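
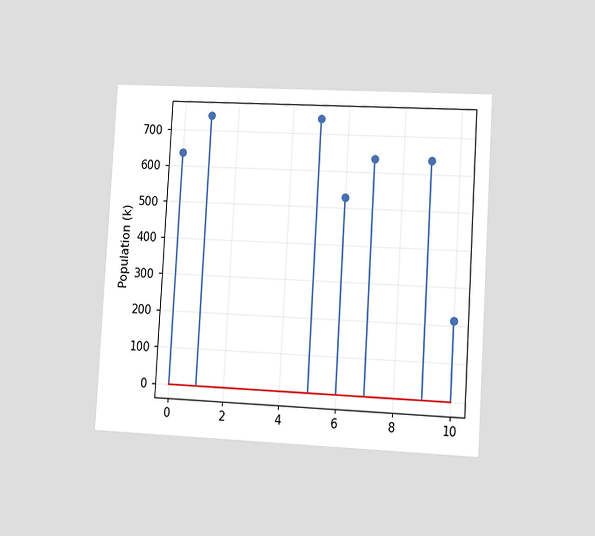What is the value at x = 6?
The chart is tilted about 3° clockwise and viewed slightly from the right. The stem at x=6 reaches 530k.

530k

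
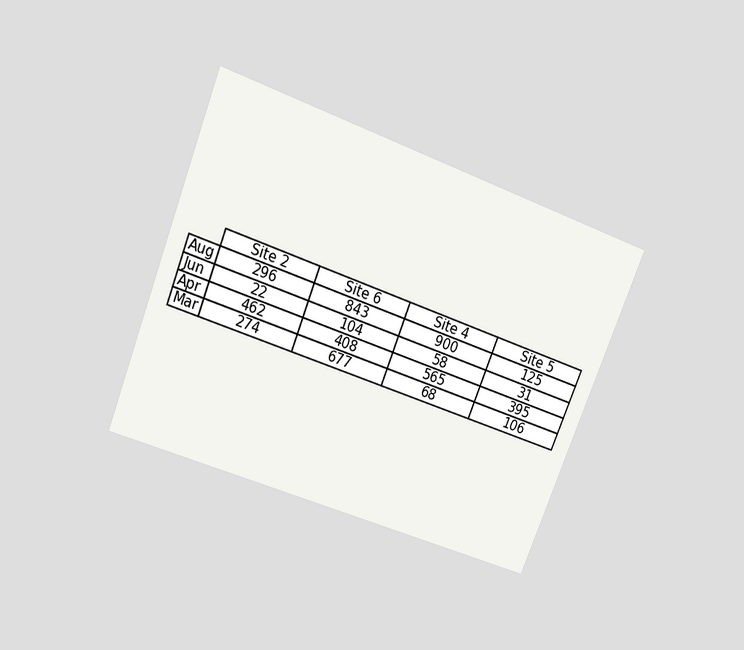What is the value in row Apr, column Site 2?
462

The chart is tilted about 21° clockwise and viewed slightly from above. The (Apr, Site 2) cell reads 462.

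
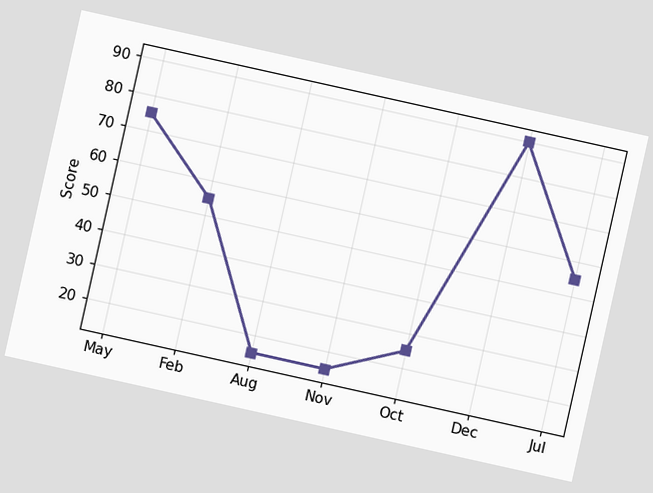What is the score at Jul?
The chart is tilted about 13° clockwise. At Jul, the line is at 55.

55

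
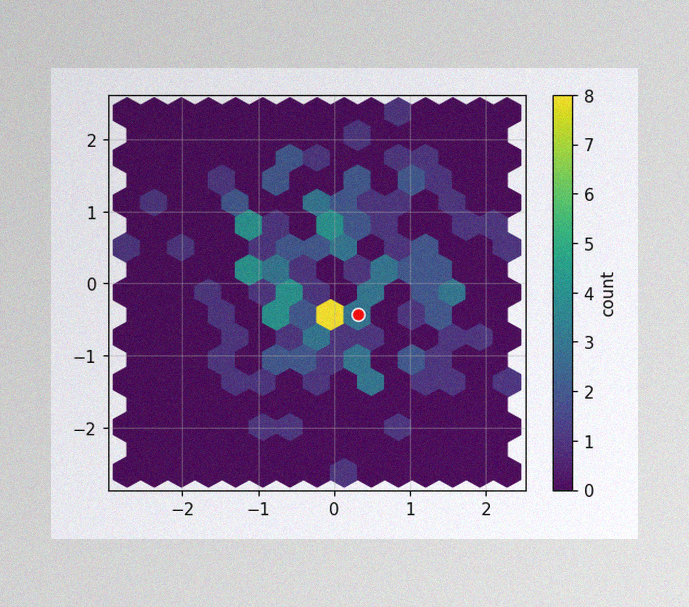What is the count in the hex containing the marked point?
The image has some photo noise and uneven lighting. The marked hex reads 3 on the colorbar.

3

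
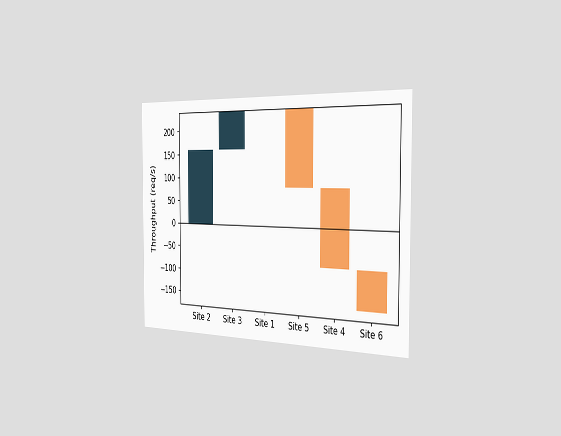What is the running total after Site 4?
-80req/s

The chart is viewed slightly from the right. After Site 4 the running total reaches -80req/s.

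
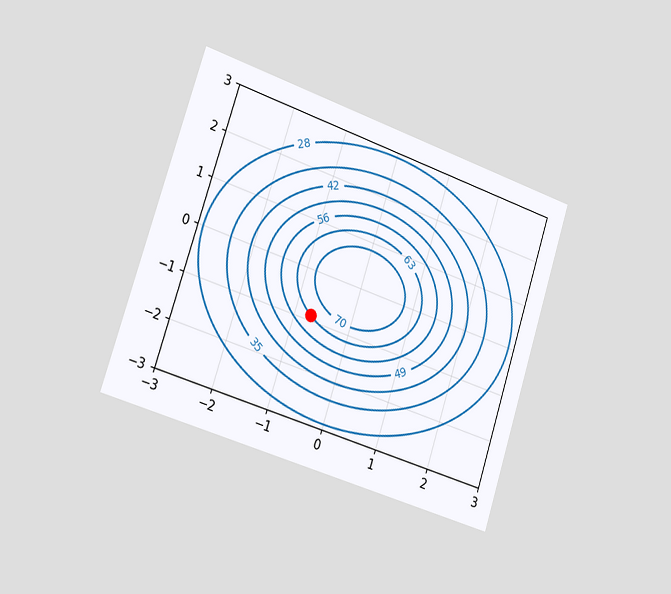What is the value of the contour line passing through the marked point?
63

The chart is tilted about 18° clockwise and viewed slightly from the left. The marked point sits on the contour labelled 63.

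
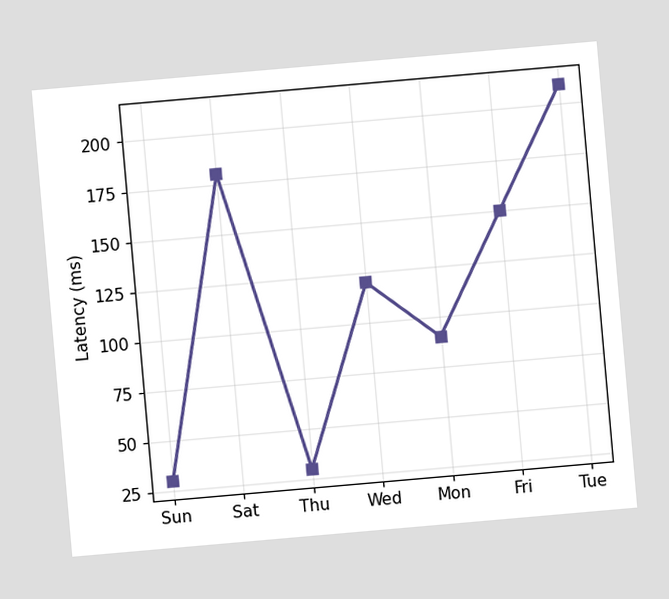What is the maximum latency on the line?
The chart is tilted about 5° counter-clockwise. The highest point is at Tue, and reading across to the y-axis gives 210ms.

210ms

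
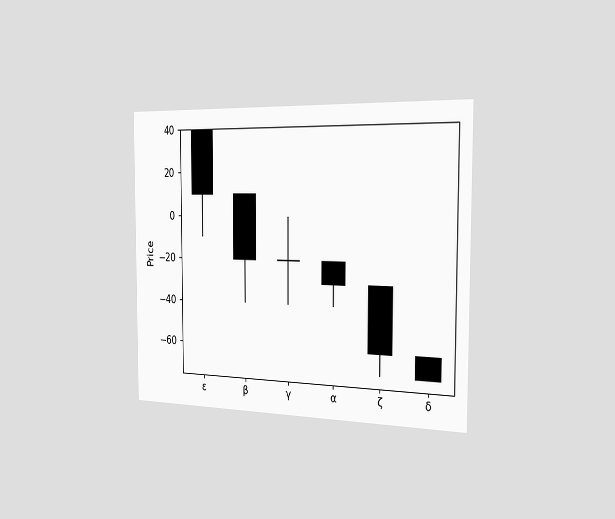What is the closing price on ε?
The chart is viewed slightly from the right. The ε candle closes at 10.

10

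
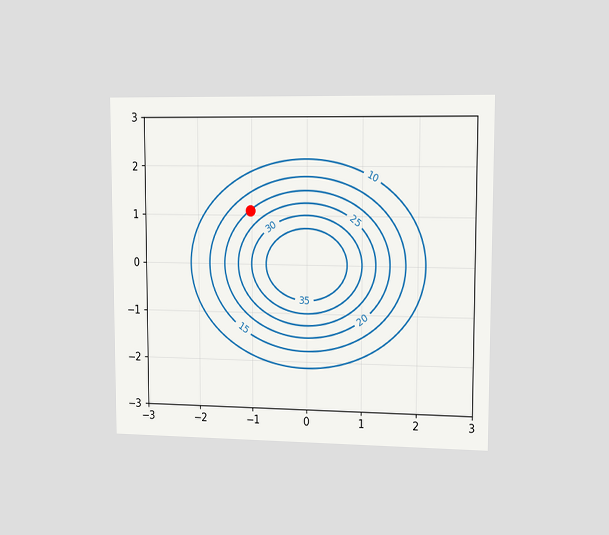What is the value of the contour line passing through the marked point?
20

The chart is viewed slightly from the right. The marked point sits on the contour labelled 20.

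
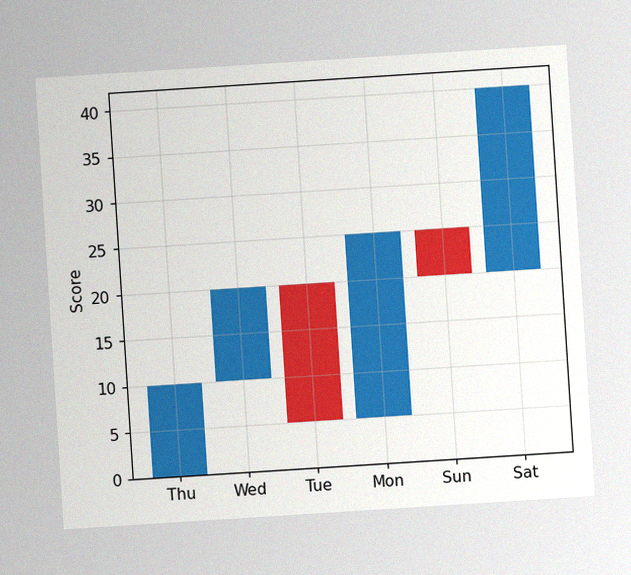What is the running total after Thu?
The chart is tilted about 4° counter-clockwise, with some photo noise. After Thu the running total reaches 10.

10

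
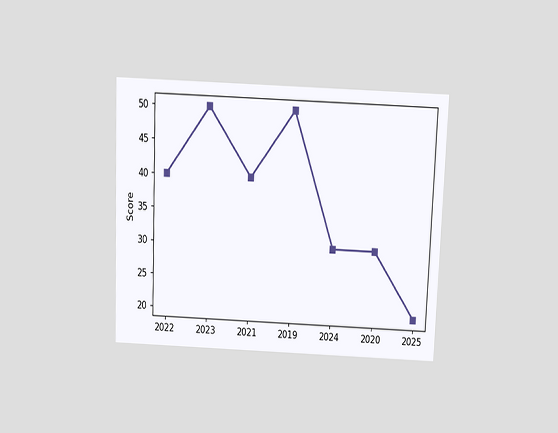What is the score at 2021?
40

The chart is tilted about 2° clockwise and viewed slightly from above. At 2021, the line is at 40.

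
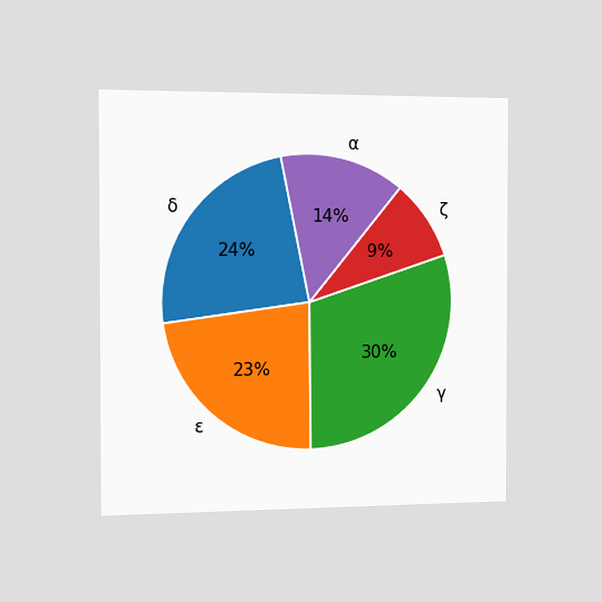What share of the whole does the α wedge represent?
14%

The chart is viewed slightly from the left. The α slice takes up 14% of the pie.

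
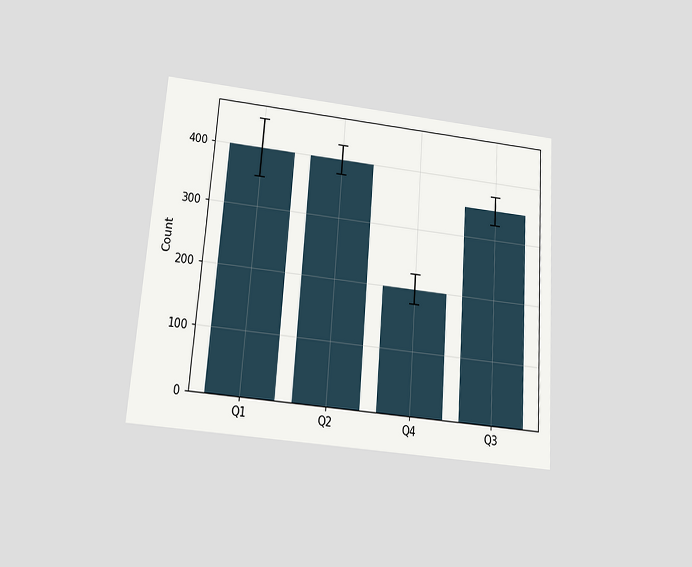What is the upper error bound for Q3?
The chart is tilted about 4° clockwise and viewed slightly from below. The Q3 bar's upper whisker reaches 375.

375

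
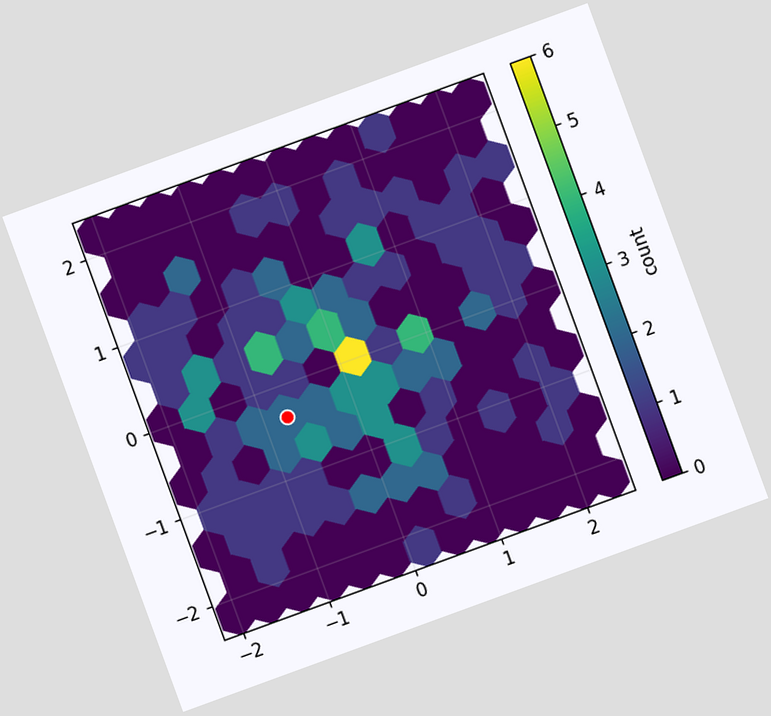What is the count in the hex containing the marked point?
The chart is tilted about 20° counter-clockwise. The marked hex reads 2 on the colorbar.

2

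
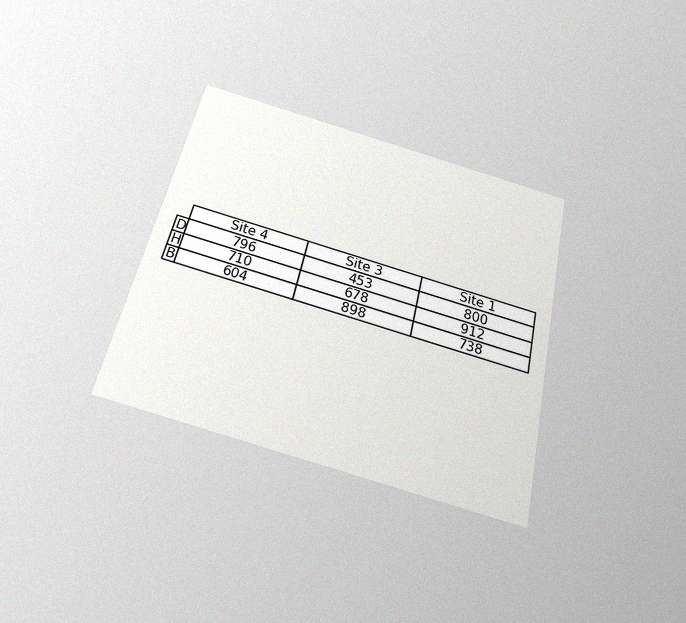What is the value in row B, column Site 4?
The chart is tilted about 13° clockwise and viewed slightly from below, with some photo noise. The (B, Site 4) cell reads 604.

604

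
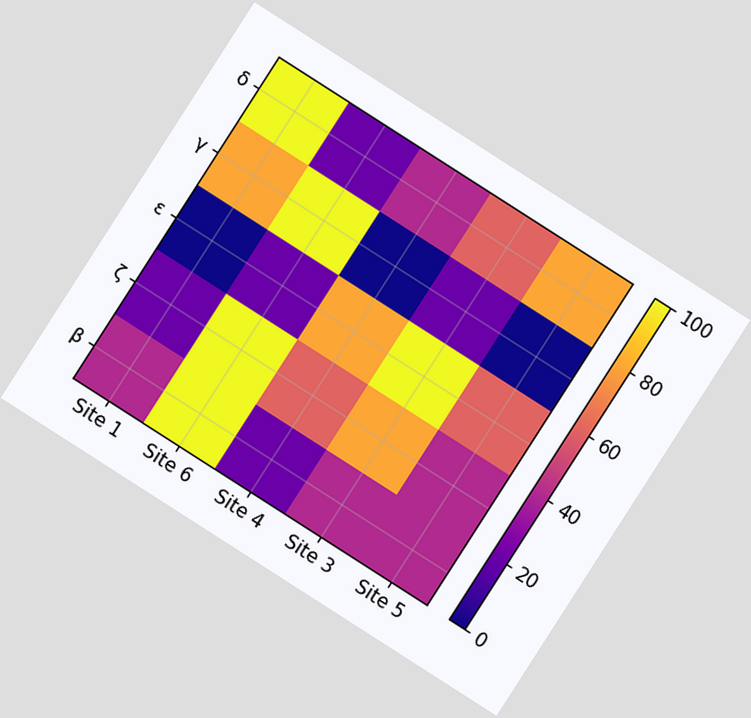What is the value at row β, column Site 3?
The chart is tilted about 33° clockwise. Matching cell (β, Site 3) against the colorbar gives 40.

40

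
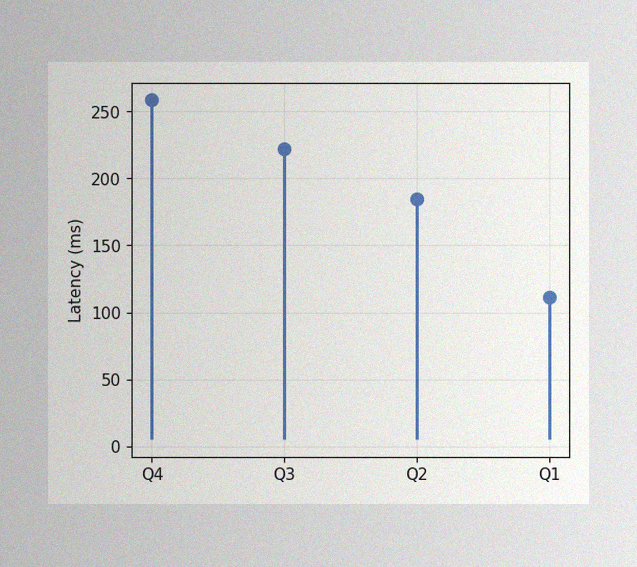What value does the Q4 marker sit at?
259ms

The image has some photo noise and uneven lighting. The Q4 marker sits at 259ms.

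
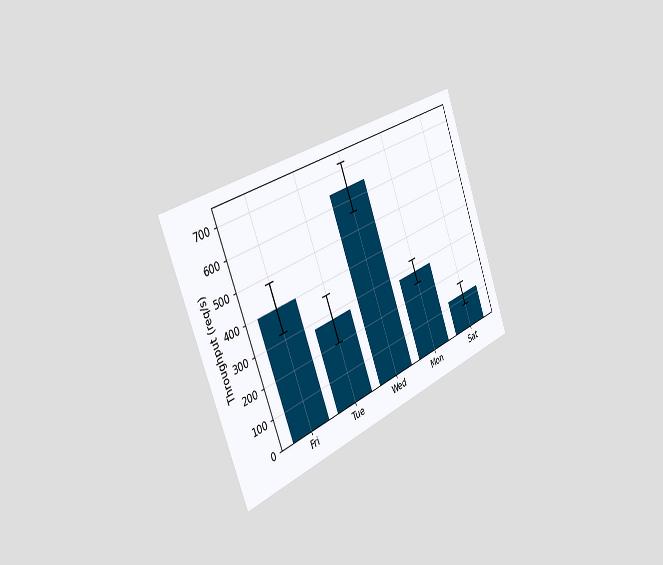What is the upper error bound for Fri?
The chart is tilted about 21° counter-clockwise and viewed slightly from the left. The Fri bar's upper whisker reaches 480req/s.

480req/s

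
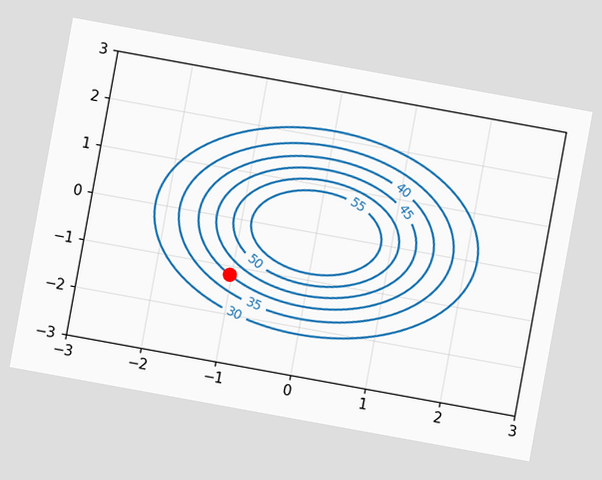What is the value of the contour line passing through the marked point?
The chart is tilted about 10° clockwise. The marked point sits on the contour labelled 40.

40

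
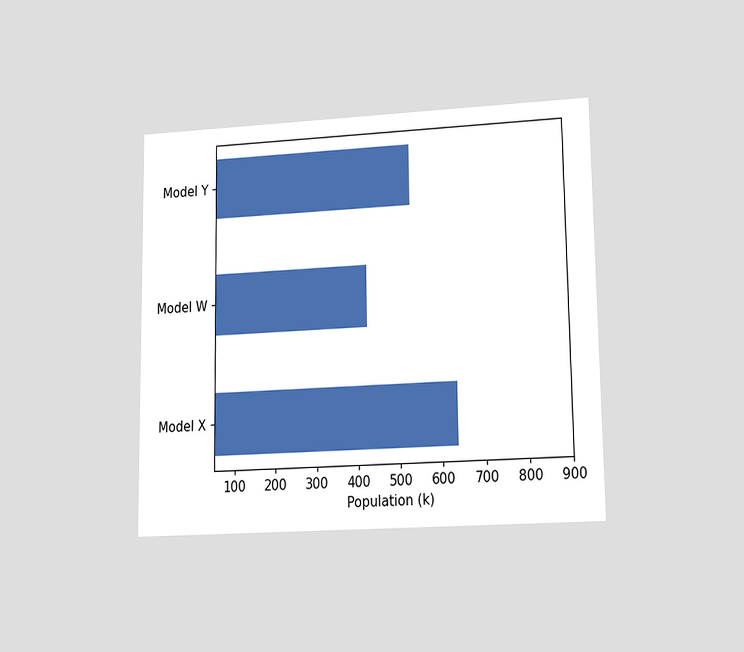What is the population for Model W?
The chart is viewed at a slight angle. Reading along the chart's x-axis, the Model W bar reaches 424k.

424k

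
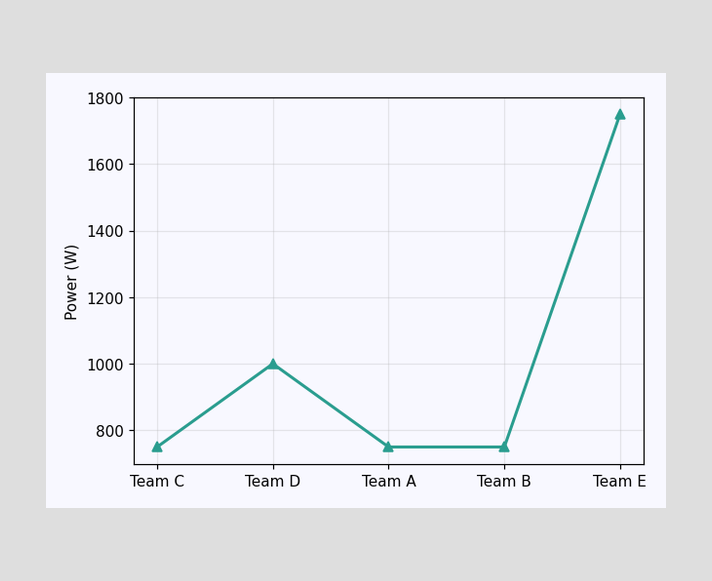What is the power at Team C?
750W

At Team C, the line is at 750W.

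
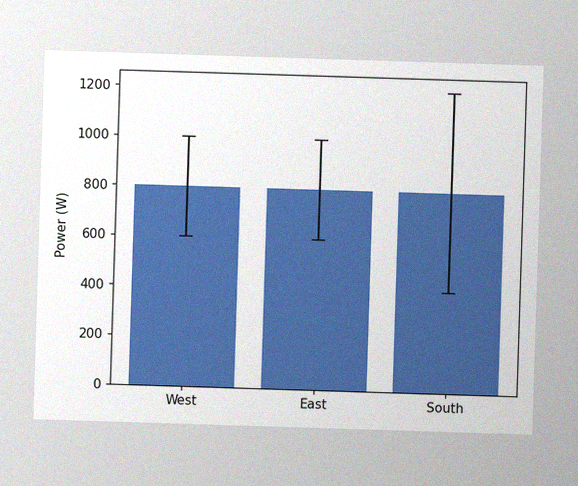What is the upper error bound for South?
1200W

The image has some photo noise and uneven lighting. The South bar's upper whisker reaches 1200W.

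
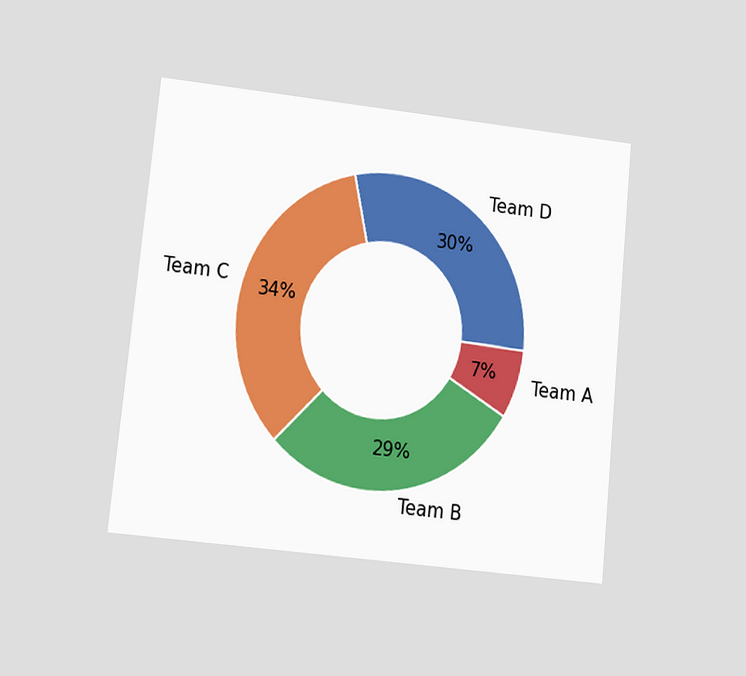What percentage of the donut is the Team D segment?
30%

The chart is tilted about 6° clockwise and viewed at a slight angle. The Team D segment takes up 30% of the ring.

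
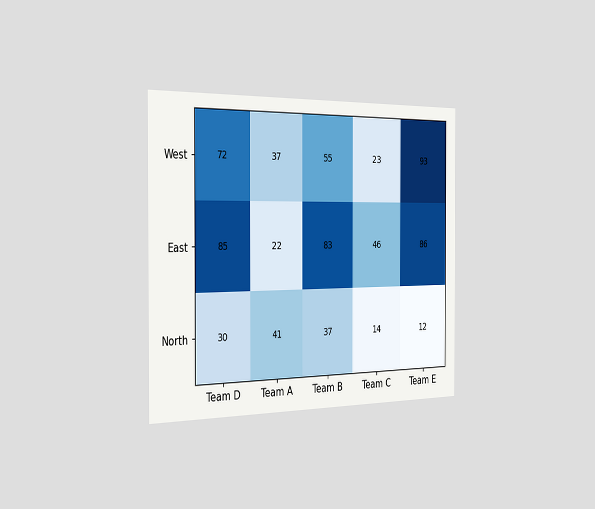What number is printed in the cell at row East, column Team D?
85

The chart is viewed slightly from the left. The (East, Team D) cell reads 85.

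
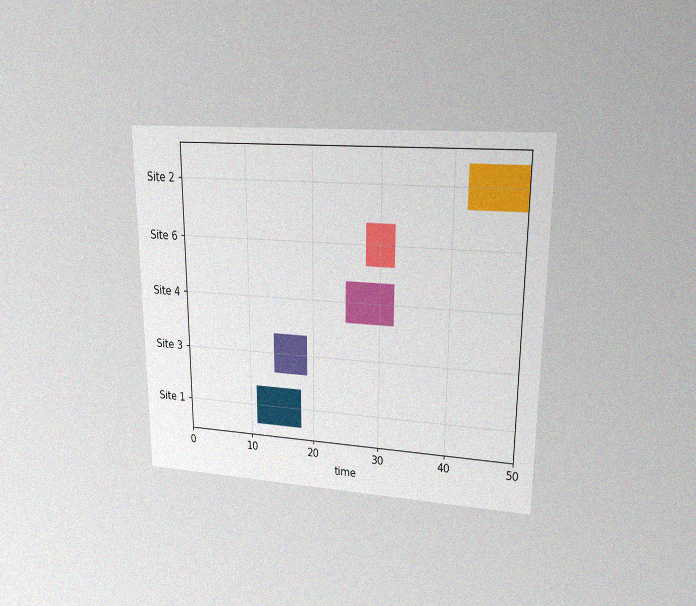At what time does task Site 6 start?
The chart is viewed at a slight angle, with some photo noise. The Site 6 bar begins at t=28.

28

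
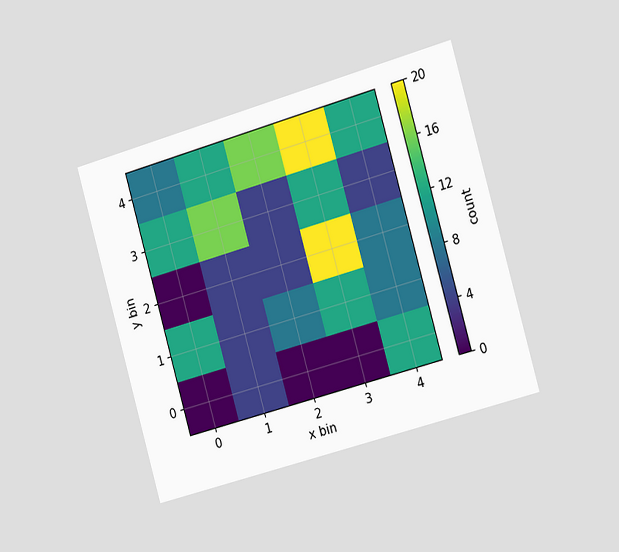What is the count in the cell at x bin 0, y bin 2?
The chart is tilted about 16° counter-clockwise and viewed slightly from the right. Matching the cell (0, 2) against the colorbar gives 0.

0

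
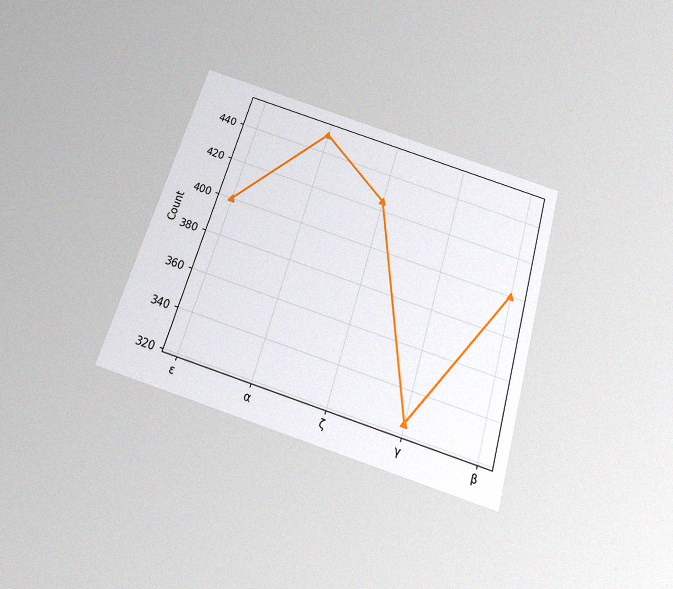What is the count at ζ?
The chart is tilted about 17° clockwise and viewed slightly from below, with some photo noise. At ζ, the line is at 425.

425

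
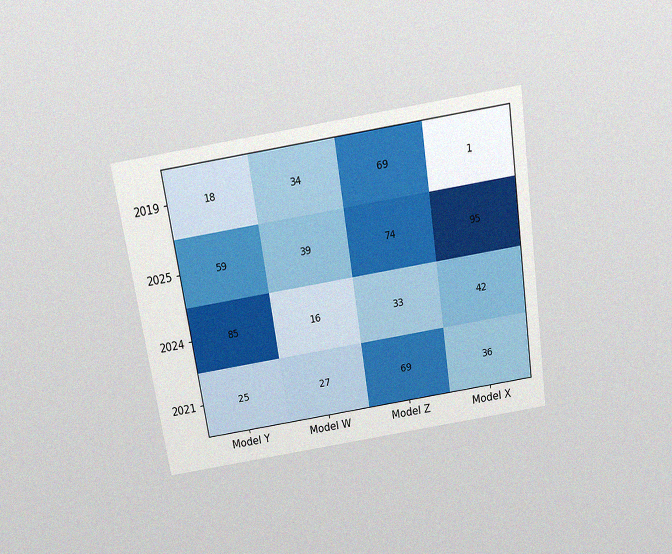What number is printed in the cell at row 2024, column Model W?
The chart is tilted about 9° counter-clockwise and viewed slightly from above, with some photo noise. The (2024, Model W) cell reads 16.

16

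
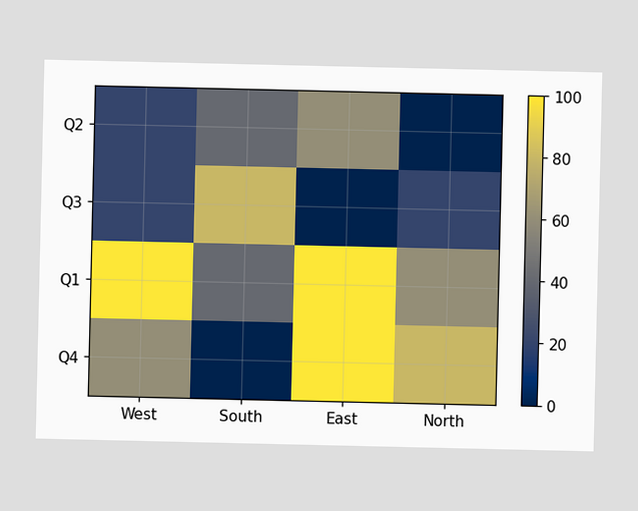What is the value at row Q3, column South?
80

Matching cell (Q3, South) against the colorbar gives 80.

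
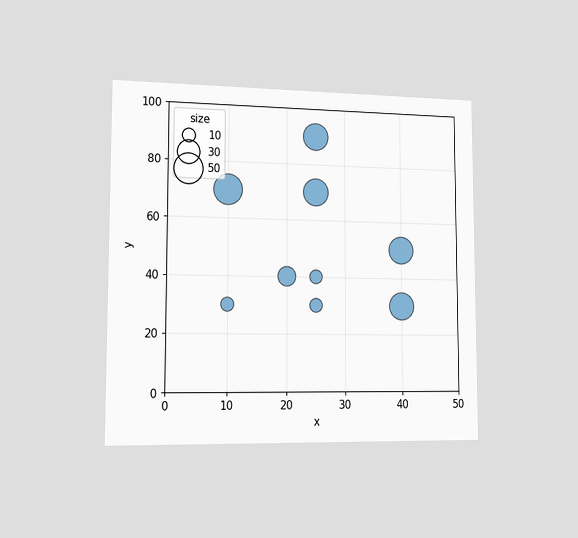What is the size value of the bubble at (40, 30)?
40

The chart is viewed slightly from the left. Matching the bubble at (40, 30) against the size legend gives 40.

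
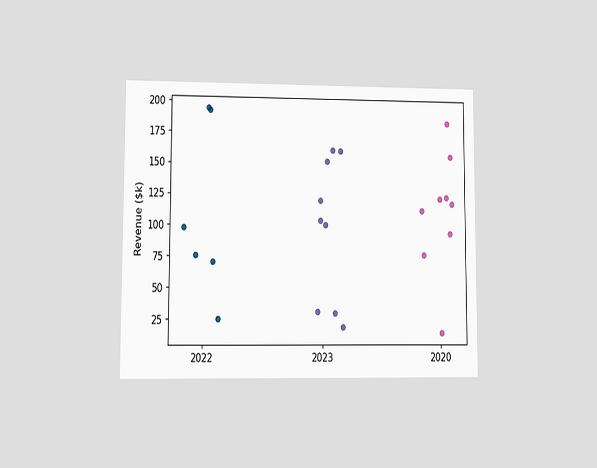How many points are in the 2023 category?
9

The chart is viewed at a slight angle. Counting the markers in the 2023 column gives 9.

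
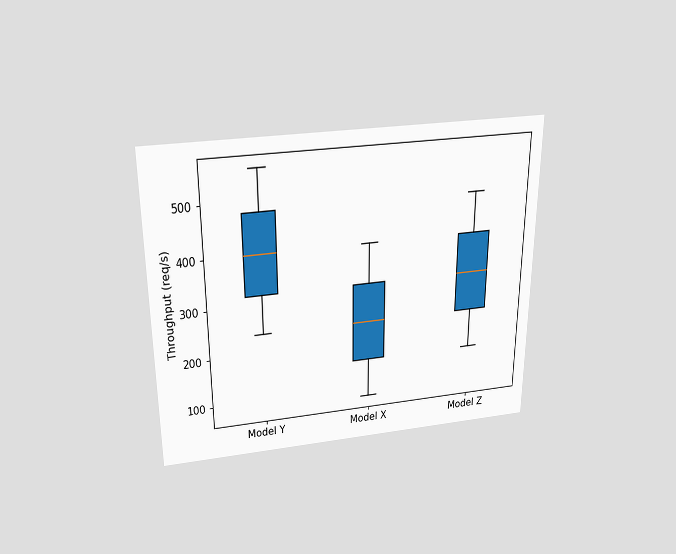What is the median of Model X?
The chart is viewed slightly from above. The median line in the Model X box sits at 240req/s.

240req/s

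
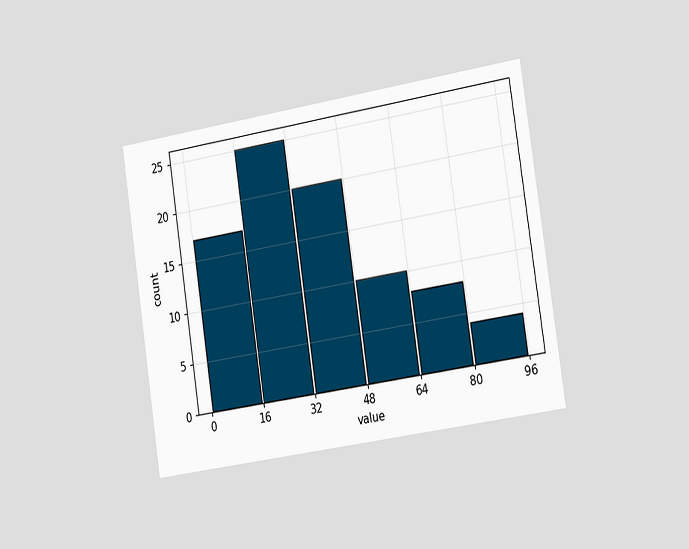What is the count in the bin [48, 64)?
The chart is tilted about 9° counter-clockwise and viewed slightly from the right. The [48, 64) bin has height 10.

10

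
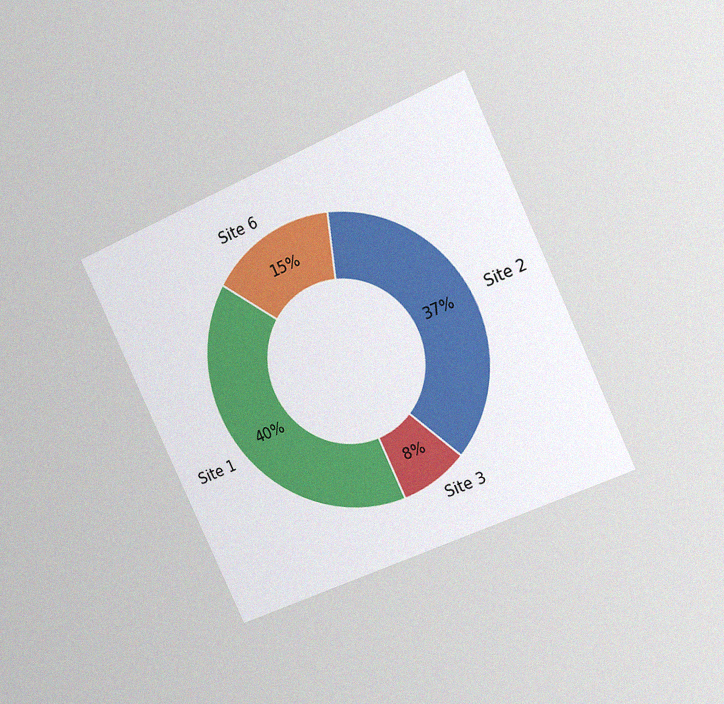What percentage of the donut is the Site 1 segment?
The chart is tilted about 25° counter-clockwise and viewed slightly from the right, with some photo noise. The Site 1 segment takes up 40% of the ring.

40%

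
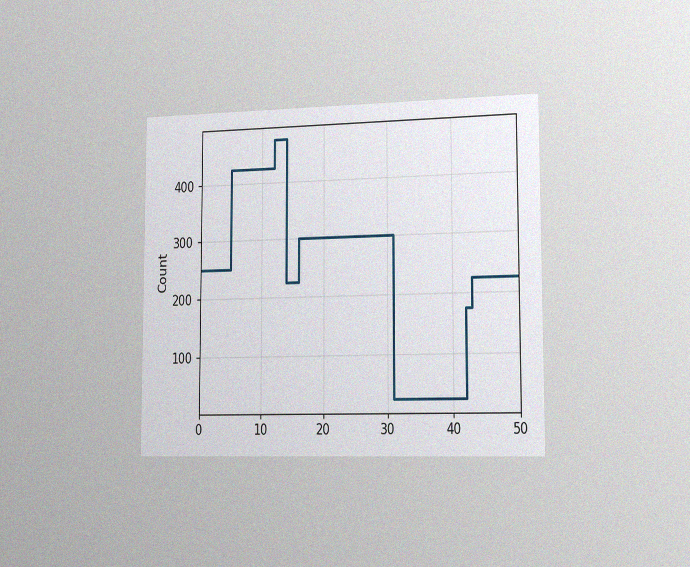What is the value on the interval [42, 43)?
175

The chart is viewed slightly from the right, with some photo noise. On [42, 43) the step sits at 175.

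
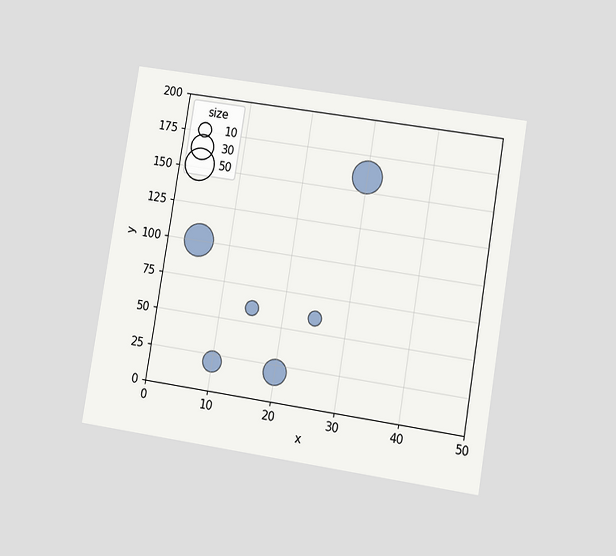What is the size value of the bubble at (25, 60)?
The chart is tilted about 9° clockwise and viewed at a slight angle. Matching the bubble at (25, 60) against the size legend gives 10.

10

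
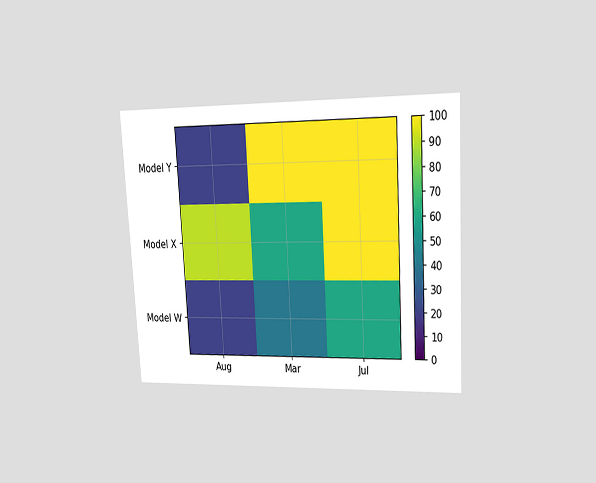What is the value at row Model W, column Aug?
The chart is tilted about 3° counter-clockwise and viewed at a slight angle. Matching cell (Model W, Aug) against the colorbar gives 20.

20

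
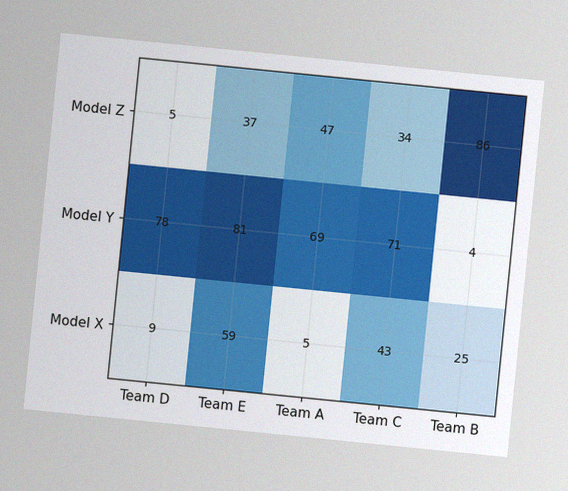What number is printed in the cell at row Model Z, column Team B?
The chart is tilted about 6° clockwise, with some photo noise. The (Model Z, Team B) cell reads 86.

86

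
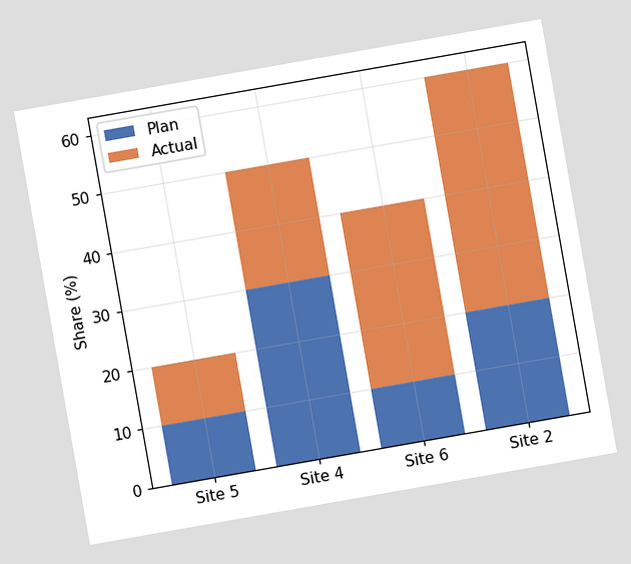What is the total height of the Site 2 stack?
60%

The chart is tilted about 10° counter-clockwise. The Site 2 stack's top reaches 60% on the y-axis.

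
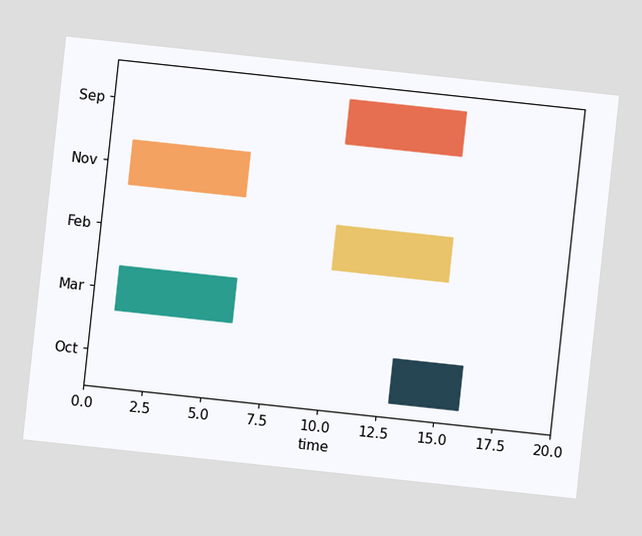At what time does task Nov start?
The chart is tilted about 6° clockwise. The Nov bar begins at t=1.

1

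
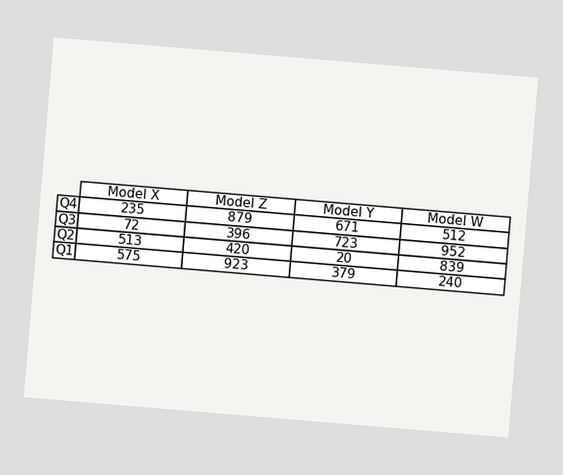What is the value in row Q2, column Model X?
The chart is tilted about 5° clockwise. The (Q2, Model X) cell reads 513.

513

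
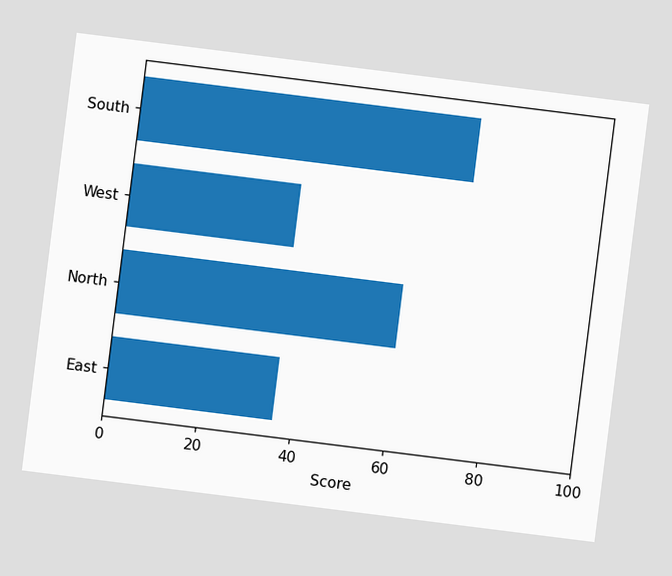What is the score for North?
60

The chart is tilted about 7° clockwise. Reading along the chart's x-axis, the North bar reaches 60.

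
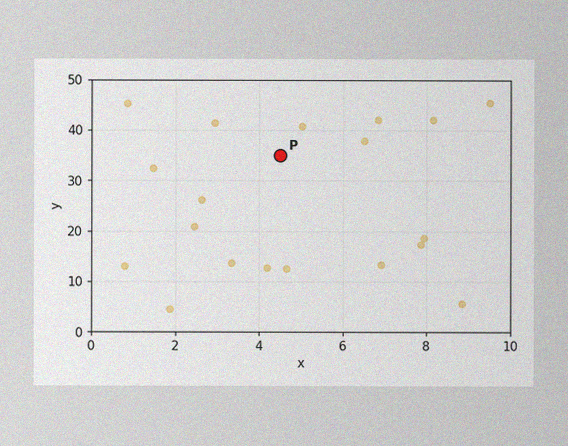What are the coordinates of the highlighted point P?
The image has some photo noise and uneven lighting. Following the gridlines from P to each axis, P sits at (4.5, 35).

(4.5, 35)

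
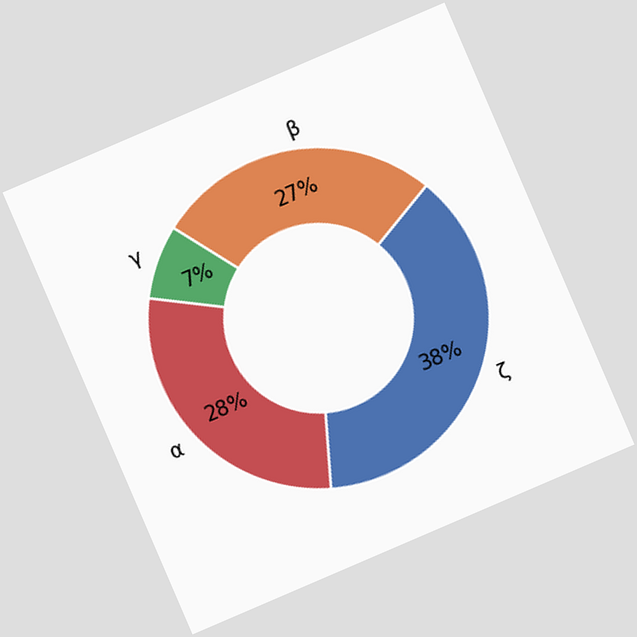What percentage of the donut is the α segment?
28%

The chart is tilted about 23° counter-clockwise. The α segment takes up 28% of the ring.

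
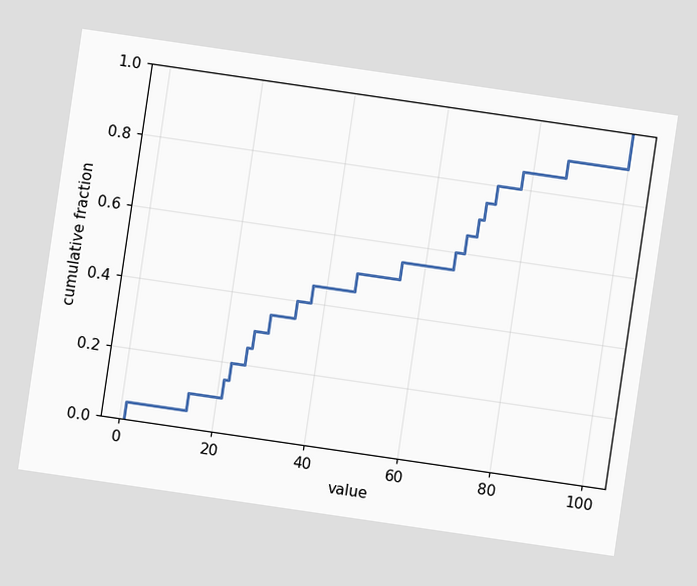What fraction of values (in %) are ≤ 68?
65%

The chart is tilted about 8° clockwise. At x=68 the ECDF step is at 65%.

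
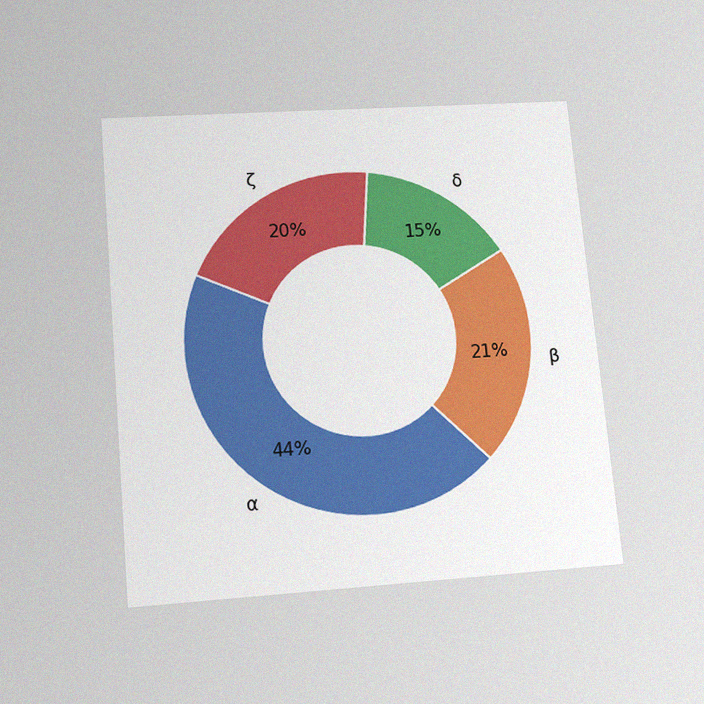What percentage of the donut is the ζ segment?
20%

The chart is tilted about 5° counter-clockwise and viewed slightly from below, with some photo noise. The ζ segment takes up 20% of the ring.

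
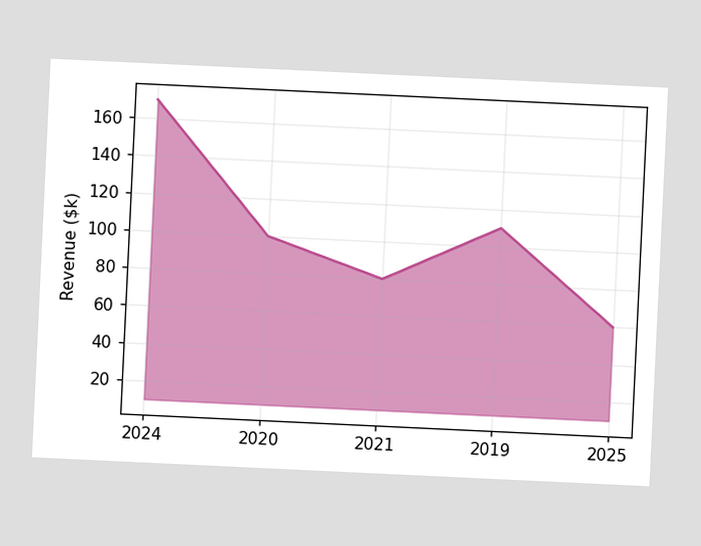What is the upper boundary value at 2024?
$170k

The chart is tilted about 3° clockwise. At 2024 the upper boundary is at $170k.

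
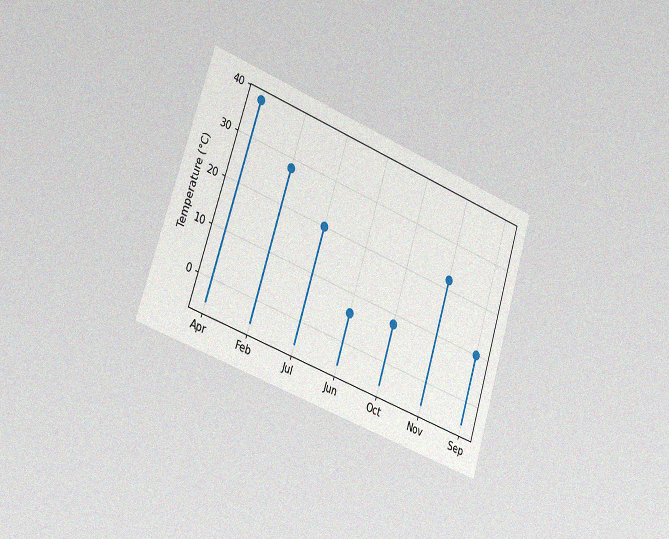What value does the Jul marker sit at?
20°C

The chart is tilted about 18° clockwise and viewed slightly from the left, with some photo noise. The Jul marker sits at 20°C.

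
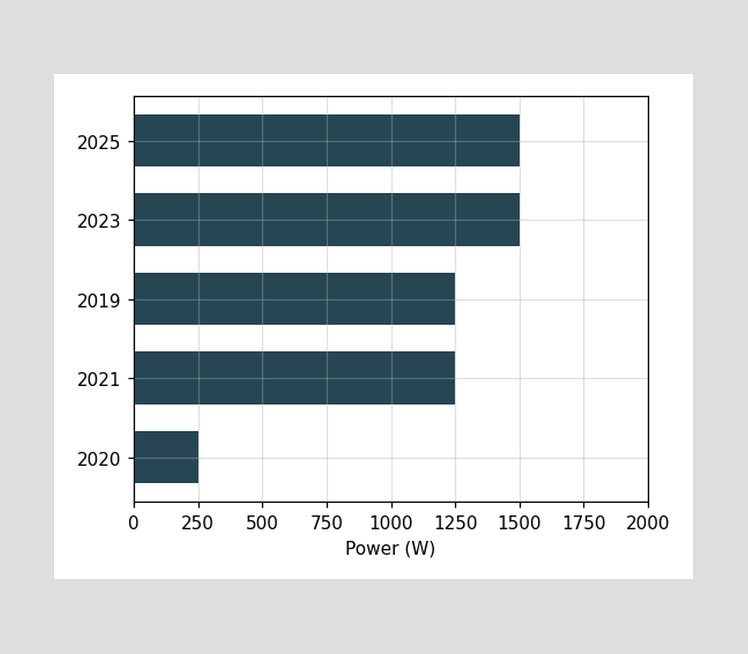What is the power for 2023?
Reading along the chart's x-axis, the 2023 bar reaches 1500W.

1500W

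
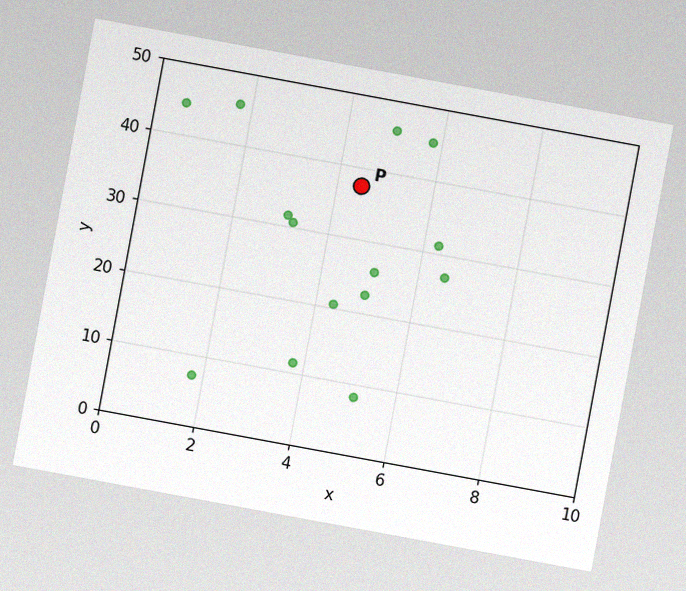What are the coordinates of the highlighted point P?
(4.5, 37.5)

The chart is tilted about 10° clockwise, with some photo noise. Following the gridlines from P to each axis, P sits at (4.5, 37.5).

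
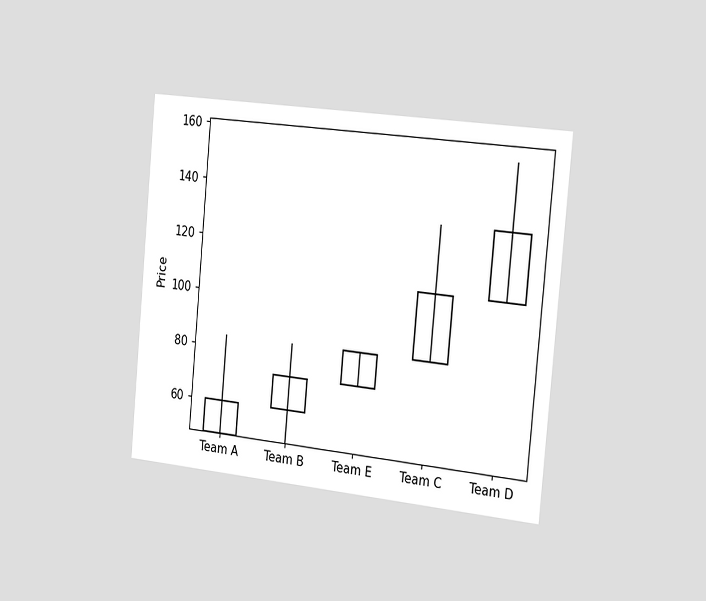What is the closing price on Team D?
The chart is tilted about 5° clockwise and viewed slightly from the right. The Team D candle closes at 132.

132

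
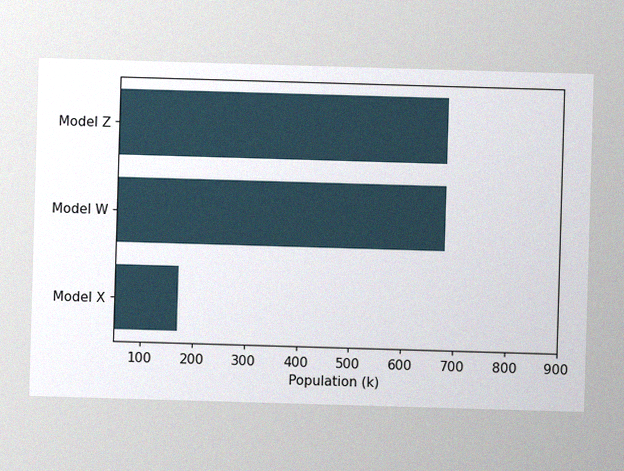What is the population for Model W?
The image has some photo noise and uneven lighting. Reading along the chart's x-axis, the Model W bar reaches 680k.

680k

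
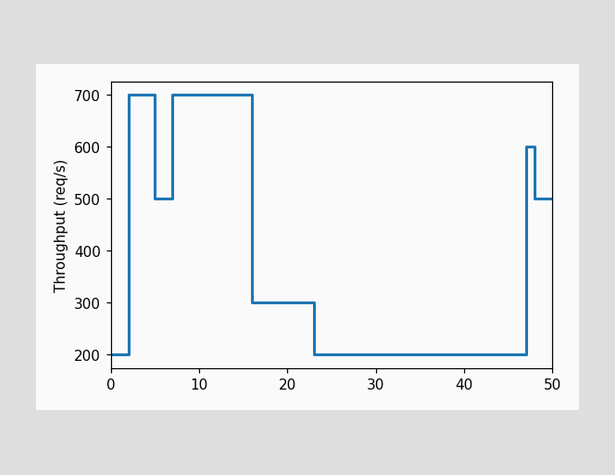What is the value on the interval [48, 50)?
500req/s

On [48, 50) the step sits at 500req/s.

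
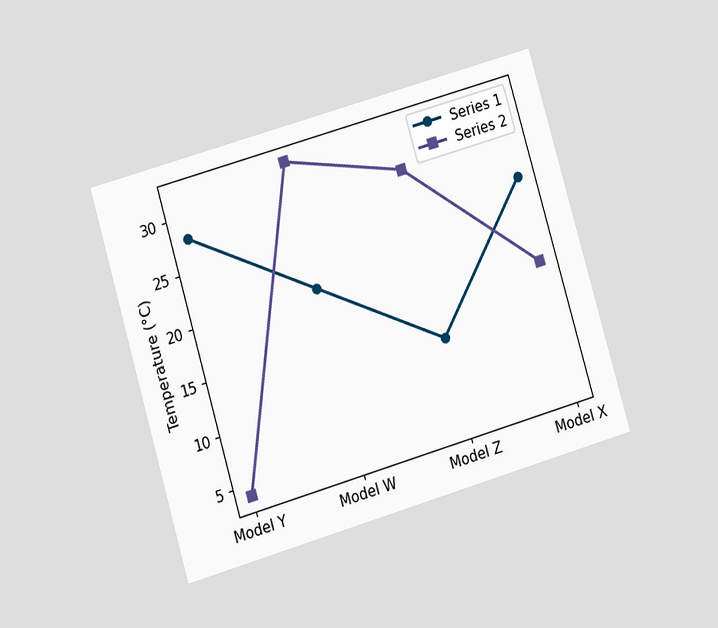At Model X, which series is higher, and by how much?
Series 1, by 8°C

The chart is tilted about 16° counter-clockwise and viewed at a slight angle. At Model X, Series 1 sits above the other line by 8°C.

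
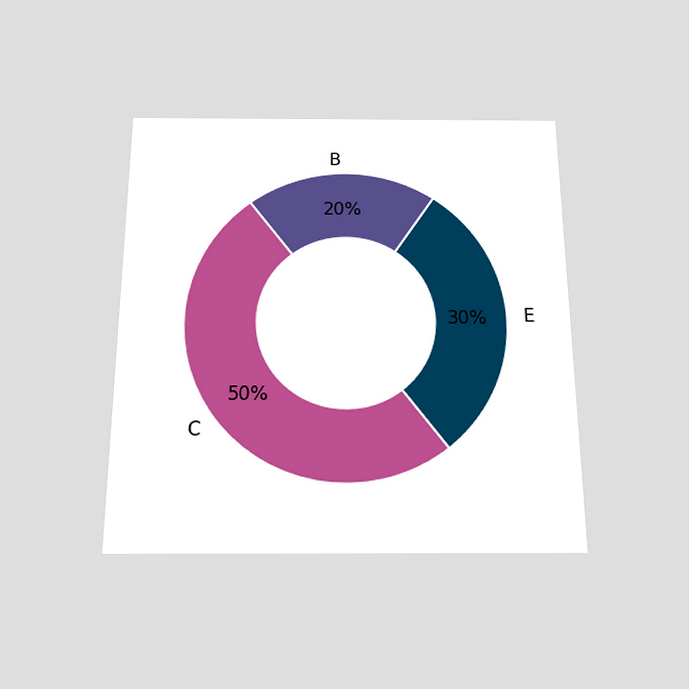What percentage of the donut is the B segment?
The chart is viewed slightly from below. The B segment takes up 20% of the ring.

20%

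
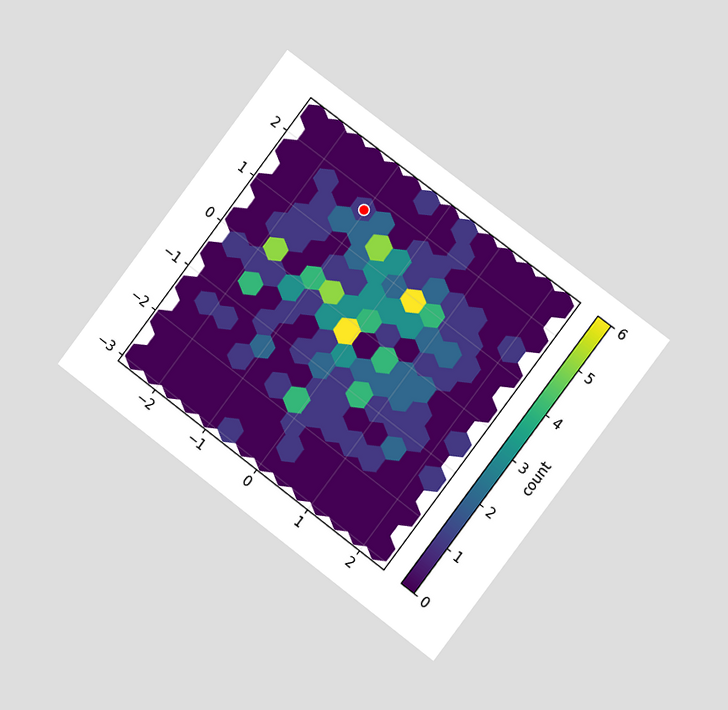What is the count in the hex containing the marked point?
The chart is tilted about 37° clockwise and viewed slightly from the right. The marked hex reads 1 on the colorbar.

1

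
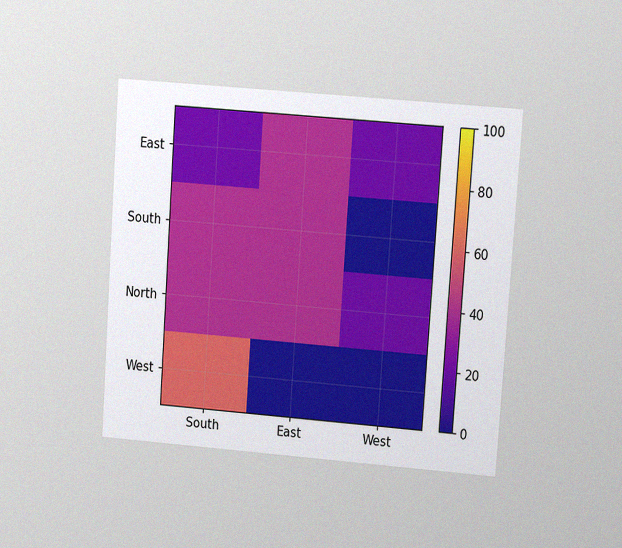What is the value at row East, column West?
20

The chart is tilted about 4° clockwise and viewed at a slight angle, with some photo noise. Matching cell (East, West) against the colorbar gives 20.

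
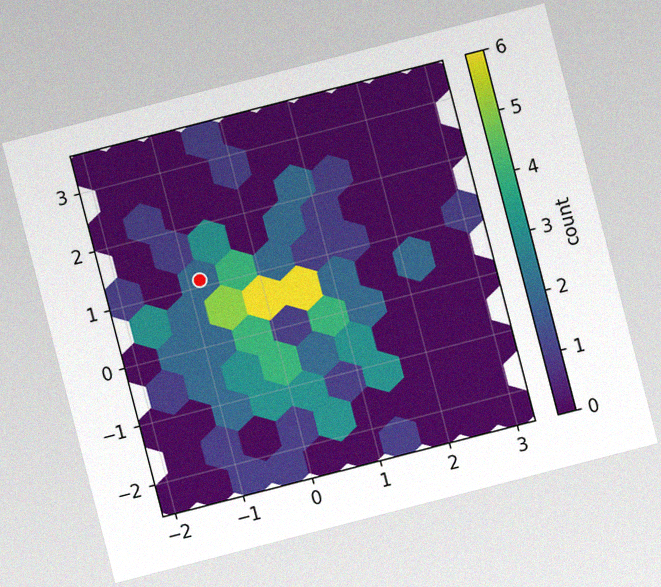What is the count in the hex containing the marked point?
2

The chart is tilted about 14° counter-clockwise, with some photo noise. The marked hex reads 2 on the colorbar.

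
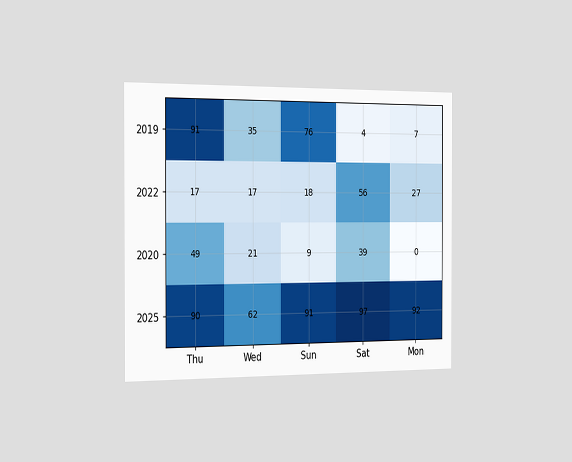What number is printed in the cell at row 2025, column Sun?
The chart is viewed slightly from the left. The (2025, Sun) cell reads 91.

91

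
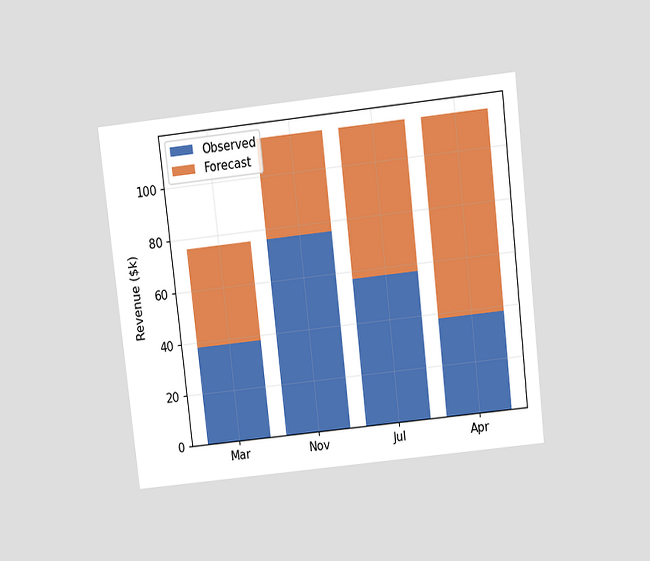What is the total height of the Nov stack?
The chart is tilted about 6° counter-clockwise and viewed slightly from above. The Nov stack's top reaches $114k on the y-axis.

$114k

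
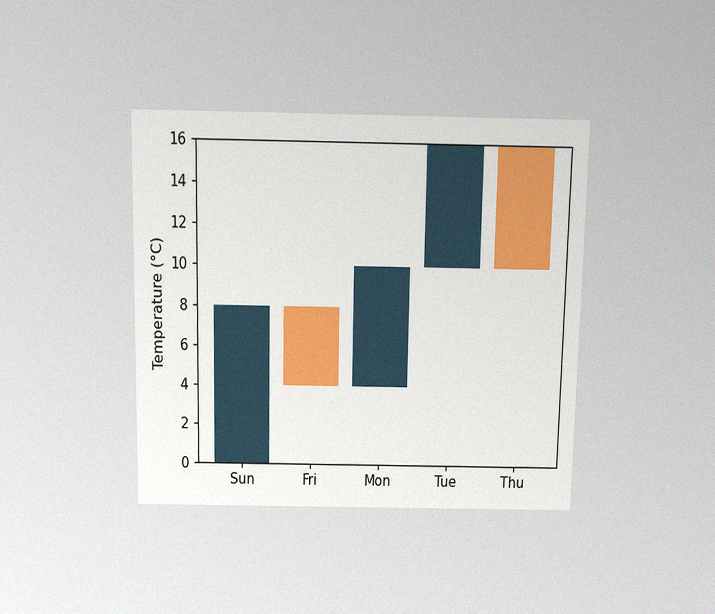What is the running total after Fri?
4°C

The chart is viewed slightly from above, with some photo noise. After Fri the running total reaches 4°C.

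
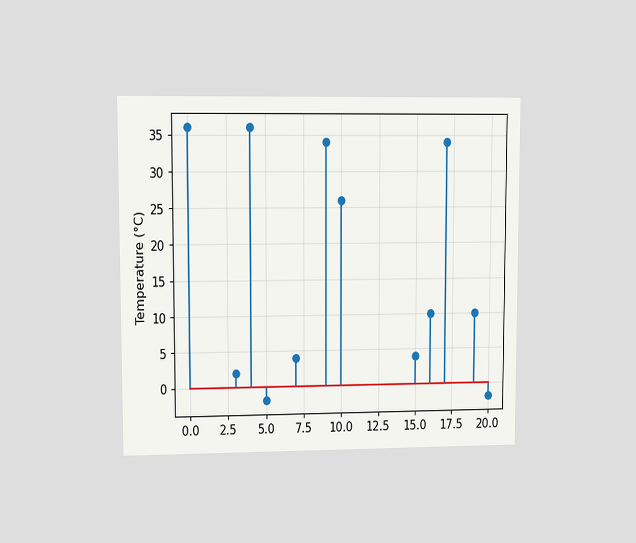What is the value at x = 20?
The chart is viewed at a slight angle. The stem at x=20 reaches -2°C.

-2°C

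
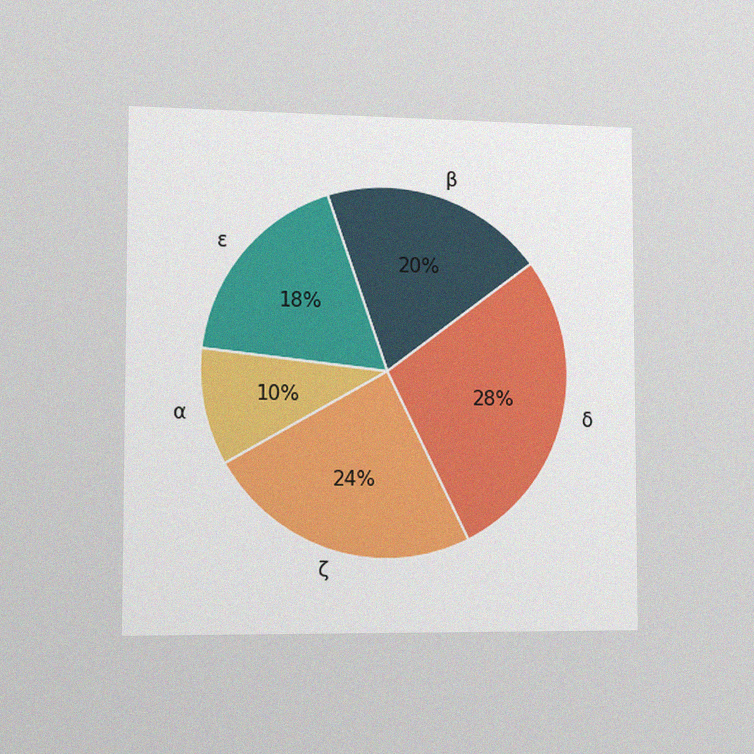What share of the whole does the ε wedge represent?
18%

The chart is viewed slightly from the left, with some photo noise. The ε slice takes up 18% of the pie.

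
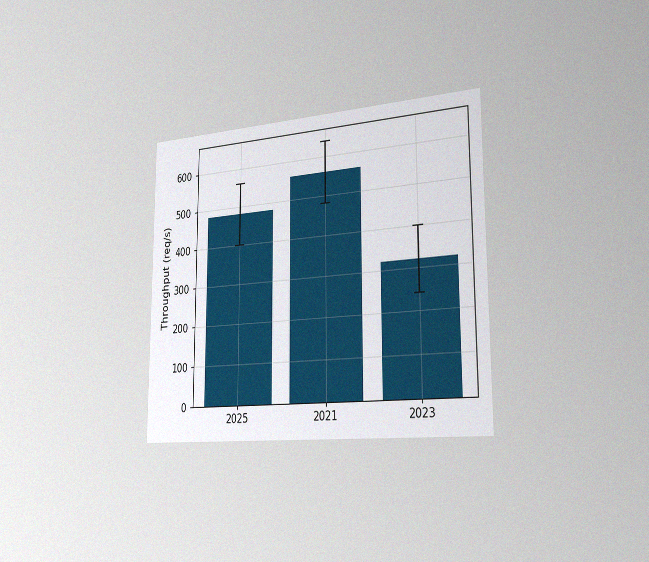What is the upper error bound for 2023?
400req/s

The chart is viewed slightly from the right, with some photo noise. The 2023 bar's upper whisker reaches 400req/s.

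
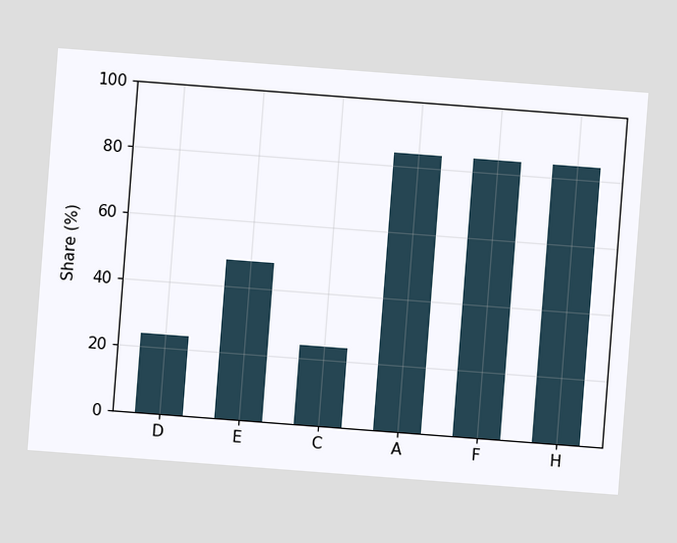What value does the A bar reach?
The chart is tilted about 4° clockwise. Reading along the chart's y-axis, the A bar reaches 84%.

84%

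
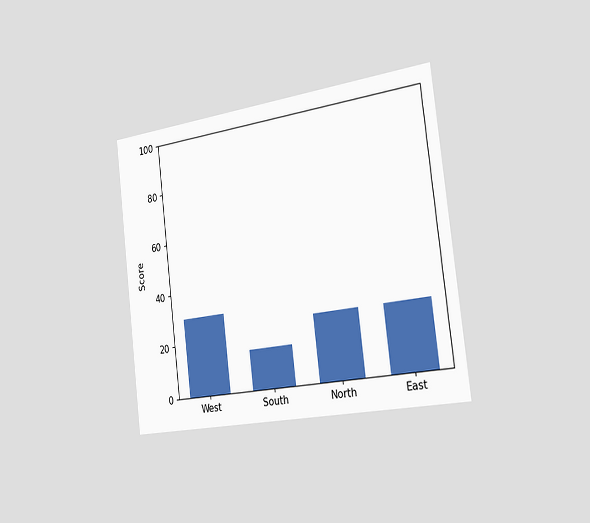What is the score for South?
15

The chart is tilted about 7° counter-clockwise and viewed slightly from the right. Reading along the chart's y-axis, the South bar reaches 15.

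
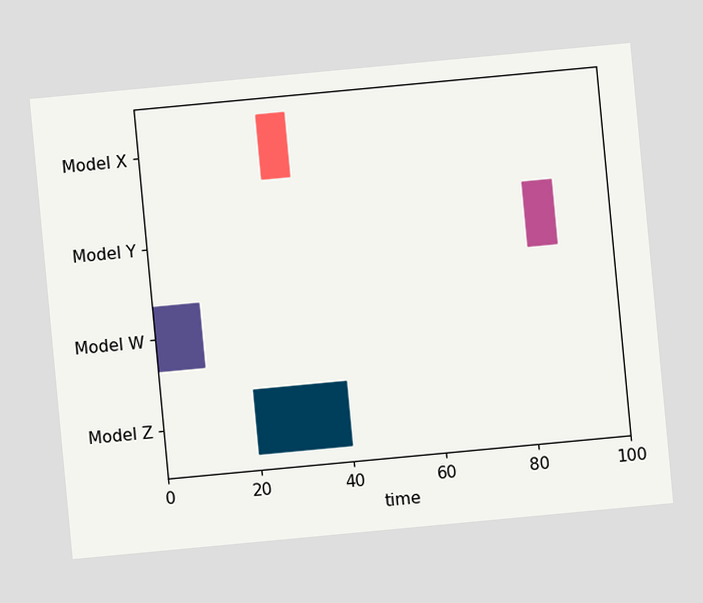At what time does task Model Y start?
82

The chart is tilted about 5° counter-clockwise. The Model Y bar begins at t=82.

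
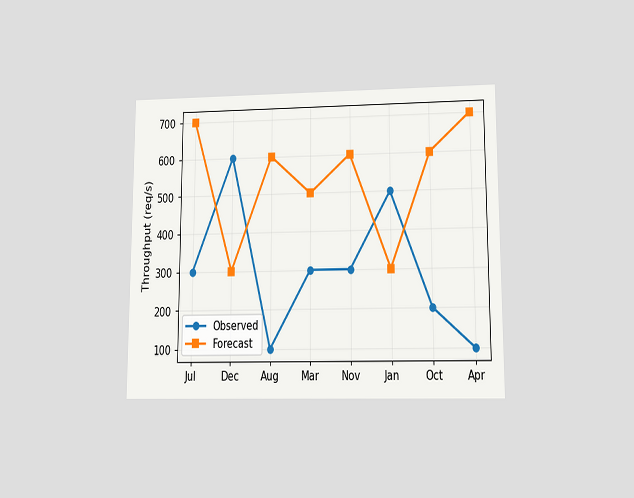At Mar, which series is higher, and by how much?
The chart is viewed at a slight angle. At Mar, Forecast sits above the other line by 200req/s.

Forecast, by 200req/s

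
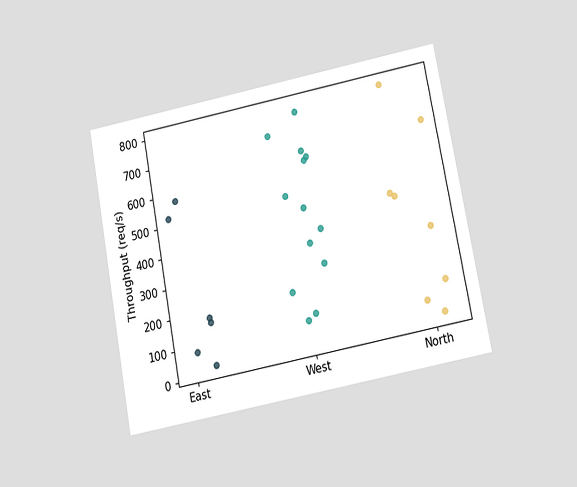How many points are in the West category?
The chart is tilted about 11° counter-clockwise and viewed slightly from below. Counting the markers in the West column gives 13.

13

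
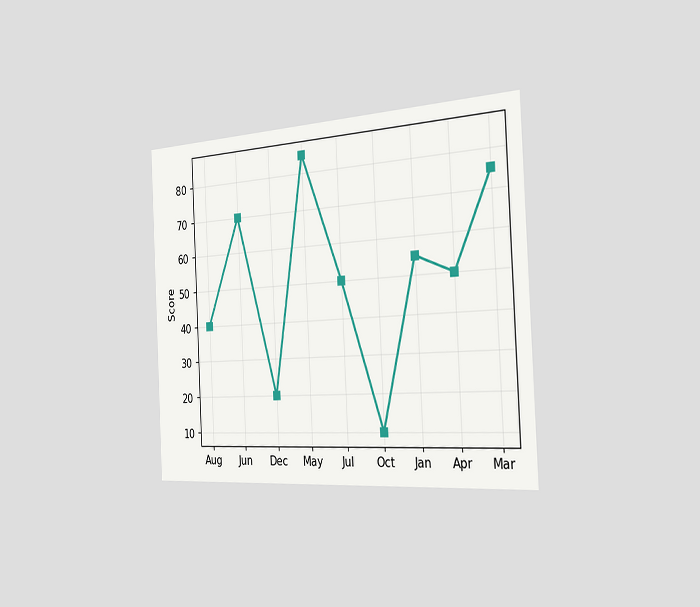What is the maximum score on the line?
85

The chart is tilted about 3° counter-clockwise and viewed slightly from the right. The highest point is at May, and reading across to the y-axis gives 85.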